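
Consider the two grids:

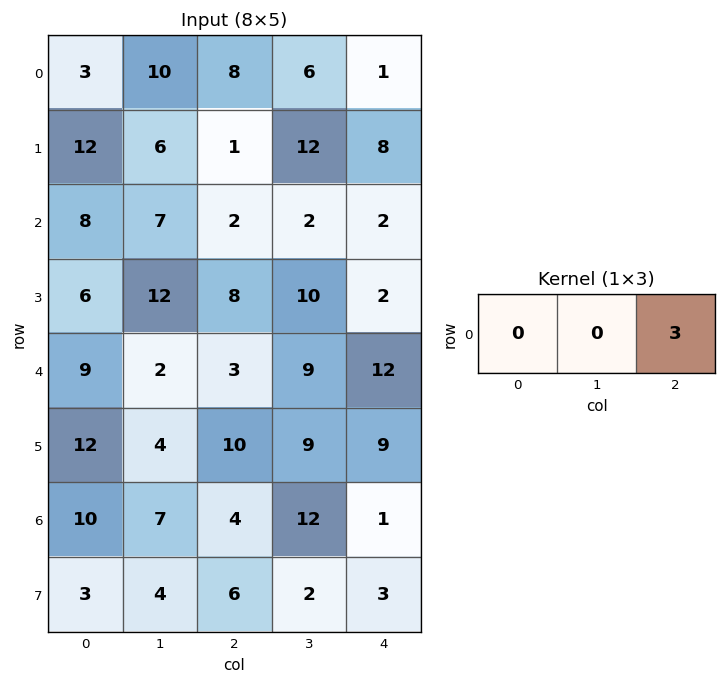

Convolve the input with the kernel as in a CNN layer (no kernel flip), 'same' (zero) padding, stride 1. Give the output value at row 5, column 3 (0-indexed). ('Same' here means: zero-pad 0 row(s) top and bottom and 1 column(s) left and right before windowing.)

27

The receptive field on the zero-padded input at this output position is [10 9 9]. Elementwise product with the kernel and sum: 9·3.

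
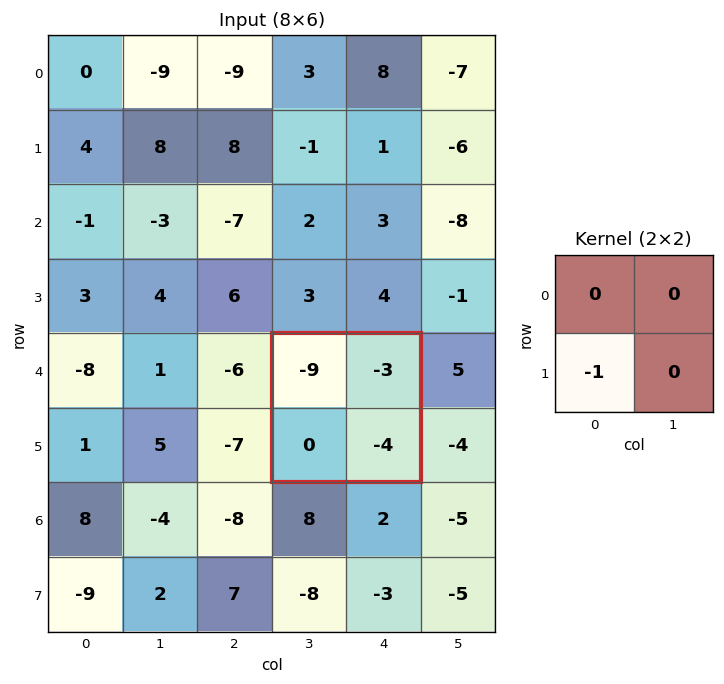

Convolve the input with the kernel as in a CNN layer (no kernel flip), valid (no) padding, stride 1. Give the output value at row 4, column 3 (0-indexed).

0

The receptive field on the input at this output position is [-9 -3 / 0 -4]. Elementwise product with the kernel and sum: 0·-1.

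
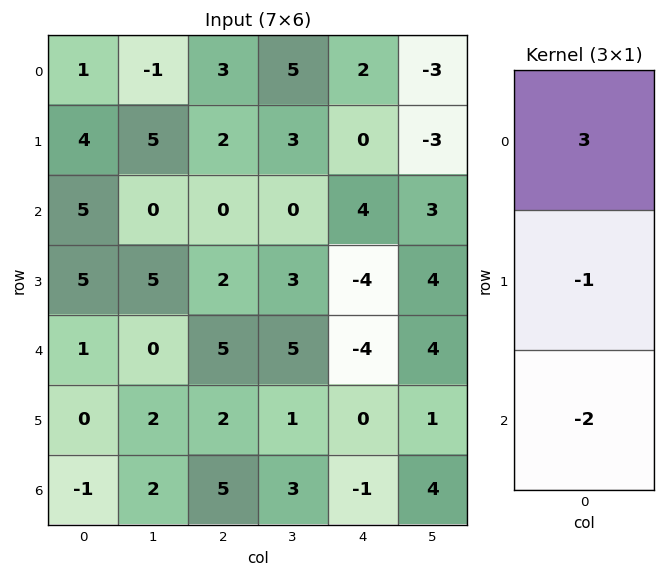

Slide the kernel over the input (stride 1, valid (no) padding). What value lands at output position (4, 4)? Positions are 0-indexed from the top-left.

-10

The receptive field on the input at this output position is [-4 / 0 / -1]. Elementwise product with the kernel and sum: -4·3 + 0·-1 + -1·-2.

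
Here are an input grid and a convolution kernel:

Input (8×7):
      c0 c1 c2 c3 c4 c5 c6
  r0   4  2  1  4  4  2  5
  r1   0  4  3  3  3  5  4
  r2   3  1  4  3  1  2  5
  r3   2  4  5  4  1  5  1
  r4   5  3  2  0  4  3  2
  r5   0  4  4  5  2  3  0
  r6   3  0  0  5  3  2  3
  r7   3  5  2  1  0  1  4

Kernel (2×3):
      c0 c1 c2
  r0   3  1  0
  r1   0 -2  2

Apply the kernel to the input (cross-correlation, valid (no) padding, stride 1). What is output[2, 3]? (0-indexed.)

18

The receptive field on the input at this output position is [3 1 2 / 4 1 5]. Elementwise product with the kernel and sum: 3·3 + 1·1 + 1·-2 + 5·2.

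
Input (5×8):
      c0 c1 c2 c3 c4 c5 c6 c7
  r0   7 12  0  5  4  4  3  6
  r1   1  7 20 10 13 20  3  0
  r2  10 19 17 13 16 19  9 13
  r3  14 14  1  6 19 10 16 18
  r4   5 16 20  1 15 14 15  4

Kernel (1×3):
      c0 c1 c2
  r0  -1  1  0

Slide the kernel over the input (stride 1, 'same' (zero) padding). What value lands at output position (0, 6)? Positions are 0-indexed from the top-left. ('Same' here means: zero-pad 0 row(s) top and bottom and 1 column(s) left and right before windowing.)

The receptive field on the zero-padded input at this output position is [4 3 6]. Elementwise product with the kernel and sum: 4·-1 + 3·1.

-1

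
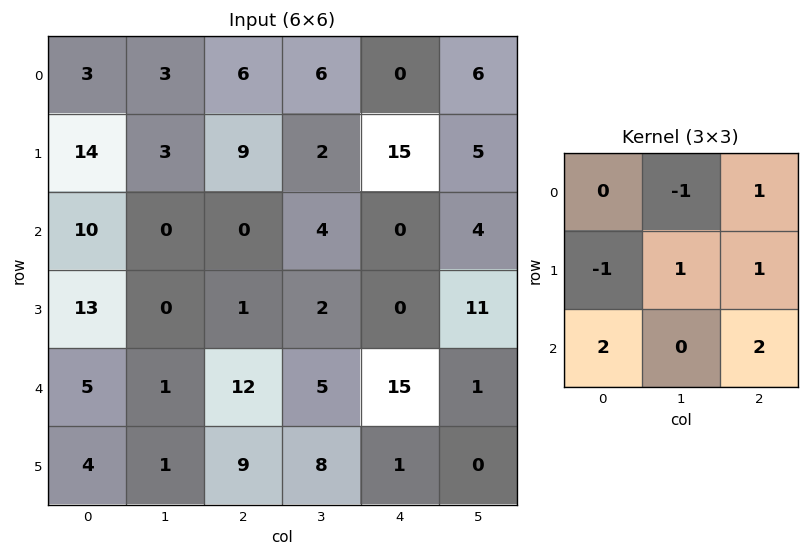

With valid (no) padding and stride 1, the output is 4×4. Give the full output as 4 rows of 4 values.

21 16 2 40
24 1 19 16
22 19 51 25
35 35 26 38

Output[0,0]: The receptive field on the input at this output position is [3 3 6 / 14 3 9 / 10 0 0]. Elementwise product with the kernel and sum: 3·-1 + 6·1 + 14·-1 + 3·1 + 9·1 + 10·2 + 0·2.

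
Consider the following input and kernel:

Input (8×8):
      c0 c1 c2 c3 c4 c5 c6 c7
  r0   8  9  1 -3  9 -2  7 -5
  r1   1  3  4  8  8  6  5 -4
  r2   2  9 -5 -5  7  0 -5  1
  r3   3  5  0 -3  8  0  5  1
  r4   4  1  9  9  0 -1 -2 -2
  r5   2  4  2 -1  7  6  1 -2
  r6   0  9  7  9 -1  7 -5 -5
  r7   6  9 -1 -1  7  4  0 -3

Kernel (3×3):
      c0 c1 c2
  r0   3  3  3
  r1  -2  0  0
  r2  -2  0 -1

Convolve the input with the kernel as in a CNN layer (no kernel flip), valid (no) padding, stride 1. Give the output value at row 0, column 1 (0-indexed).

2

The receptive field on the input at this output position is [9 1 -3 / 3 4 8 / 9 -5 -5]. Elementwise product with the kernel and sum: 9·3 + 1·3 + -3·3 + 3·-2 + 9·-2 + -5·-1.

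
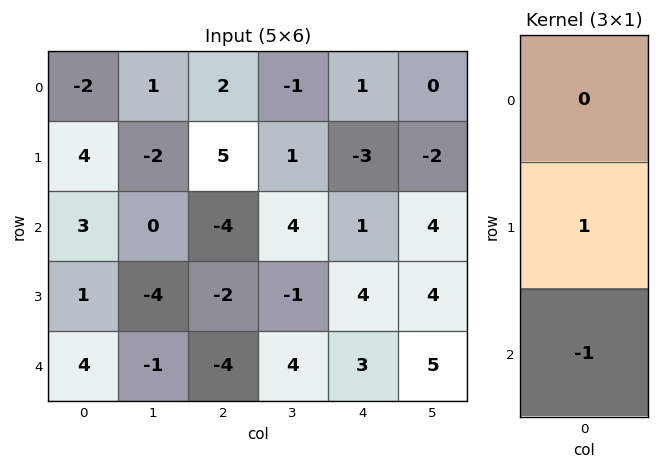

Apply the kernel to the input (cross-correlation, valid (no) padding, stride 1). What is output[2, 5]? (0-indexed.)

-1

The receptive field on the input at this output position is [4 / 4 / 5]. Elementwise product with the kernel and sum: 4·1 + 5·-1.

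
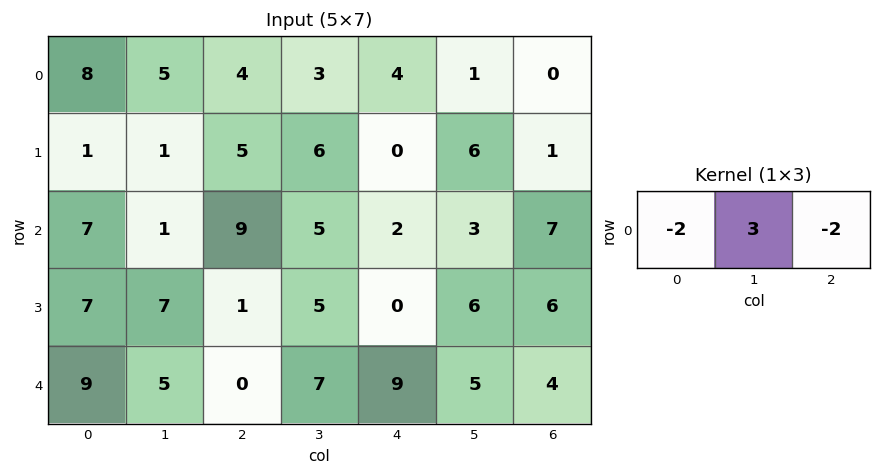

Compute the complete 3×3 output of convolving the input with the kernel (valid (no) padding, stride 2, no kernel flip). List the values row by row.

-9 -7 -5
-29 -7 -9
-3 3 -11

Output[0,0]: The receptive field on the input at this output position is [8 5 4]. Elementwise product with the kernel and sum: 8·-2 + 5·3 + 4·-2.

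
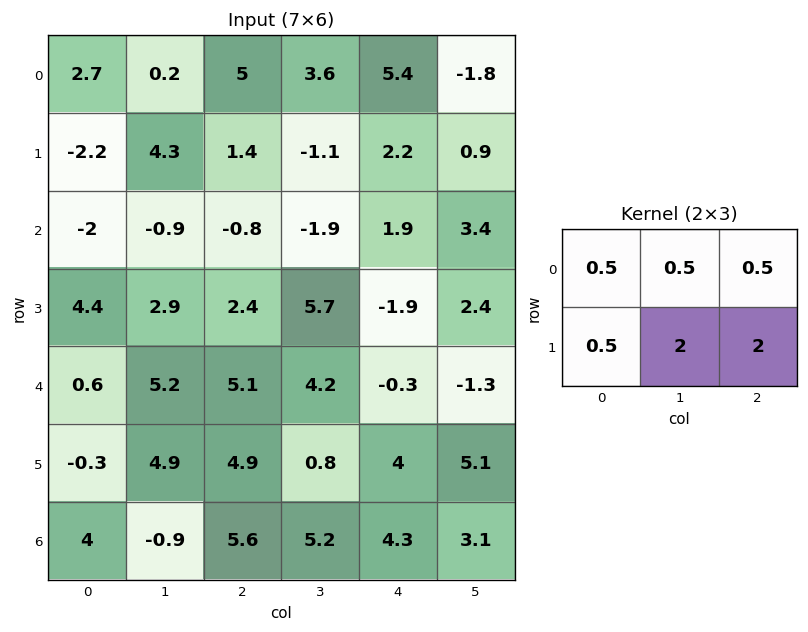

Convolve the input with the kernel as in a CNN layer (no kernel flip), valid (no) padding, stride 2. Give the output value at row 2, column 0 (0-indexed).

The receptive field on the input at this output position is [0.6 5.2 5.1 / -0.3 4.9 4.9]. Elementwise product with the kernel and sum: 0.6·0.5 + 5.2·0.5 + 5.1·0.5 + -0.3·0.5 + 4.9·2 + 4.9·2.

24.9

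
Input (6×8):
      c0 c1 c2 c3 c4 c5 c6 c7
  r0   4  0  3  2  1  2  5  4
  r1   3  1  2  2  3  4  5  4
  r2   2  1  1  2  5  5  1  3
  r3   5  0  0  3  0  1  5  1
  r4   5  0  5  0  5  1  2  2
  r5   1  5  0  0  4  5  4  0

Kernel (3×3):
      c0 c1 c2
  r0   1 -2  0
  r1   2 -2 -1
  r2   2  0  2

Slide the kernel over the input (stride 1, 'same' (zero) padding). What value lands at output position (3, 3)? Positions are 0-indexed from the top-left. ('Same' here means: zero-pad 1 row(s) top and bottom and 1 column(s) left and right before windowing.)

The receptive field on the zero-padded input at this output position is [1 2 5 / 0 3 0 / 5 0 5]. Elementwise product with the kernel and sum: 1·1 + 2·-2 + 0·2 + 3·-2 + 0·-1 + 5·2 + 5·2.

11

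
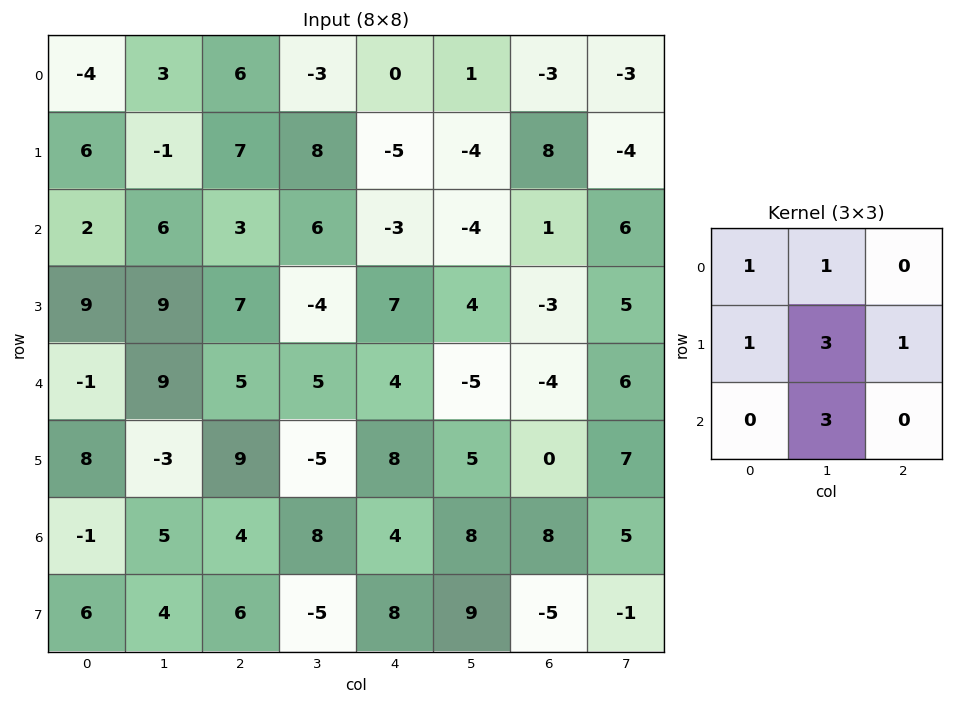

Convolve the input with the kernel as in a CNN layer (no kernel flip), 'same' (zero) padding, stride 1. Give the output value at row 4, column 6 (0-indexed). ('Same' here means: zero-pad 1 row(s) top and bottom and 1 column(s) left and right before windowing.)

The receptive field on the zero-padded input at this output position is [4 -3 5 / -5 -4 6 / 5 0 7]. Elementwise product with the kernel and sum: 4·1 + -3·1 + -5·1 + -4·3 + 6·1 + 0·3.

-10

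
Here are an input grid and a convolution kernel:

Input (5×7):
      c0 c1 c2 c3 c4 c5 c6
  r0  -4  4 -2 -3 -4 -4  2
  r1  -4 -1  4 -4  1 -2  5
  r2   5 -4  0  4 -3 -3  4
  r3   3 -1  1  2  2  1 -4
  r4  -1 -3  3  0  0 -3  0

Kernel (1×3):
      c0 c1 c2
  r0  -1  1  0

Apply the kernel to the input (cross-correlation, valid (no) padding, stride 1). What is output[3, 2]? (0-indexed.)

The receptive field on the input at this output position is [1 2 2]. Elementwise product with the kernel and sum: 1·-1 + 2·1.

1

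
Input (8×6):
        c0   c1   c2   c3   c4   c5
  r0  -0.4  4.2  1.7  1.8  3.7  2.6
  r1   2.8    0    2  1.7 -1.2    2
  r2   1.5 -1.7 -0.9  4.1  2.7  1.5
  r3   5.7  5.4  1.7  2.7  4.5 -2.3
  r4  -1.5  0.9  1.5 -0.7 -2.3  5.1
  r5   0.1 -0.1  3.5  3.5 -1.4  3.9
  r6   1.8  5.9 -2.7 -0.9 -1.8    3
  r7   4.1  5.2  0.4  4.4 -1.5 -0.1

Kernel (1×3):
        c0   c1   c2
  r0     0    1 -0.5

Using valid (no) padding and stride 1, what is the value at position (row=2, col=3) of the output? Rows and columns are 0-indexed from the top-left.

1.95

The receptive field on the input at this output position is [4.1 2.7 1.5]. Elementwise product with the kernel and sum: 2.7·1 + 1.5·-0.5.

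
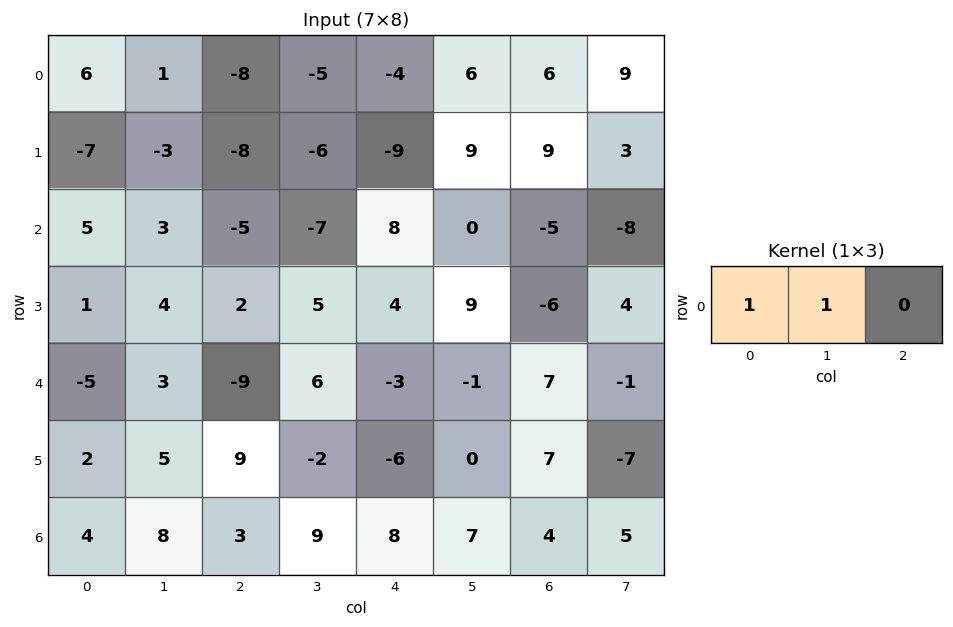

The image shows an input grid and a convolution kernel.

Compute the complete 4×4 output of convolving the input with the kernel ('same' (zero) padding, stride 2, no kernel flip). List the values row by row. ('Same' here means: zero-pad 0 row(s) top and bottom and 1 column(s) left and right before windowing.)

Output[0,0]: The receptive field on the zero-padded input at this output position is [0 6 1]. Elementwise product with the kernel and sum: 0·1 + 6·1.
Output[0,1]: The receptive field on the zero-padded input at this output position is [1 -8 -5]. Elementwise product with the kernel and sum: 1·1 + -8·1.

6 -7 -9 12
5 -2 1 -5
-5 -6 3 6
4 11 17 11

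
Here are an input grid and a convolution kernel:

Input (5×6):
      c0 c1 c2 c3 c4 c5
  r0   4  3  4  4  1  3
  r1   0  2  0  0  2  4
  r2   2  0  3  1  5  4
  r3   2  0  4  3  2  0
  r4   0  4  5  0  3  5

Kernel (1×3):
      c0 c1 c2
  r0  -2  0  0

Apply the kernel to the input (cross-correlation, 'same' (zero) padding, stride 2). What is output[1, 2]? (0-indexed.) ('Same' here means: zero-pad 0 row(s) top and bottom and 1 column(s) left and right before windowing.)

-2

The receptive field on the zero-padded input at this output position is [1 5 4]. Elementwise product with the kernel and sum: 1·-2.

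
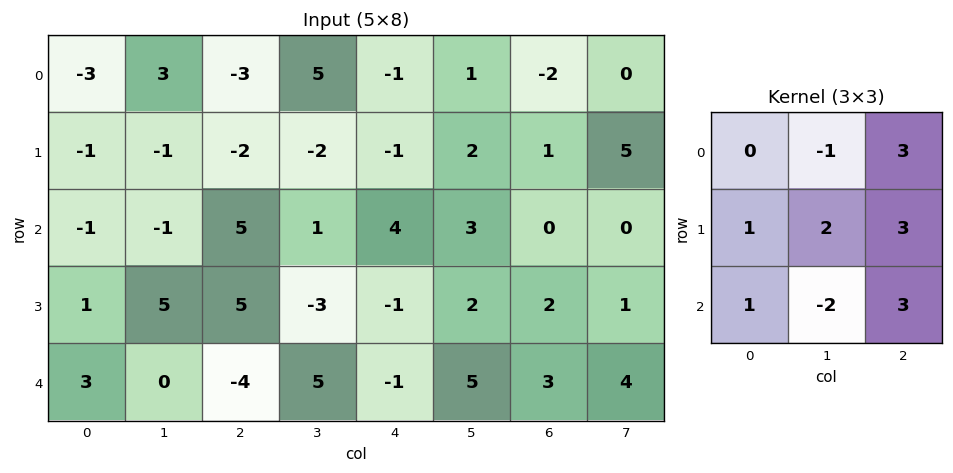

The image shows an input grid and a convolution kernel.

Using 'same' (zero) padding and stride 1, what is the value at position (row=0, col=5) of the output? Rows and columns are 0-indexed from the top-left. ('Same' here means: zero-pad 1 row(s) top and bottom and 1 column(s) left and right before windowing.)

The receptive field on the zero-padded input at this output position is [0 0 0 / -1 1 -2 / -1 2 1]. Elementwise product with the kernel and sum: 0·-1 + 0·3 + -1·1 + 1·2 + -2·3 + -1·1 + 2·-2 + 1·3.

-7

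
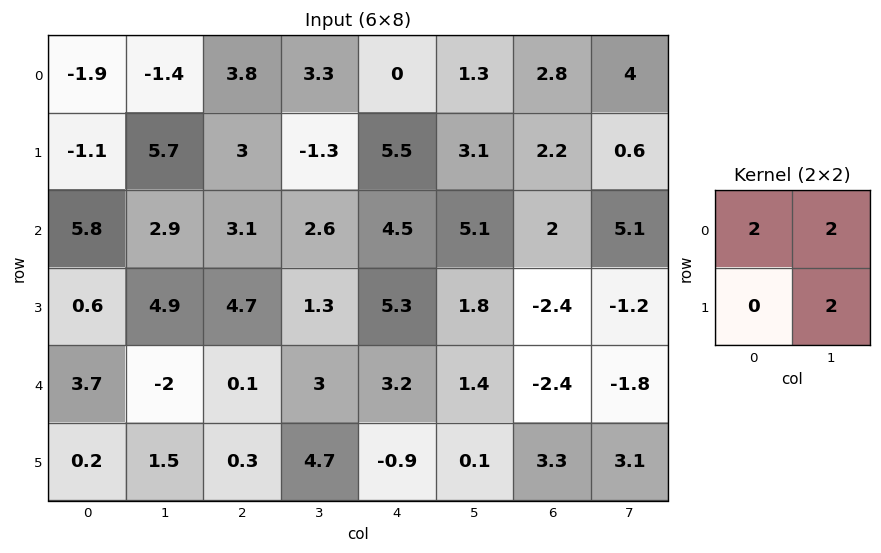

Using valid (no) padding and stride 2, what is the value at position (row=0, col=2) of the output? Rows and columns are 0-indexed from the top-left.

The receptive field on the input at this output position is [0 1.3 / 5.5 3.1]. Elementwise product with the kernel and sum: 0·2 + 1.3·2 + 3.1·2.

8.8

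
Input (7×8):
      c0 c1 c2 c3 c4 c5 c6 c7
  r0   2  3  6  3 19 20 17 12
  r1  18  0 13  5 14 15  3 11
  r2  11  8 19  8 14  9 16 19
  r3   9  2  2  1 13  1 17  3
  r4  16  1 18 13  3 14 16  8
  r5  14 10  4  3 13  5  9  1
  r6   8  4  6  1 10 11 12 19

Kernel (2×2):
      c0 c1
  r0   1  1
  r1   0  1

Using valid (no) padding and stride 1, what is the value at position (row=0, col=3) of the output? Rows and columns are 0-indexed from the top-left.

The receptive field on the input at this output position is [3 19 / 5 14]. Elementwise product with the kernel and sum: 3·1 + 19·1 + 14·1.

36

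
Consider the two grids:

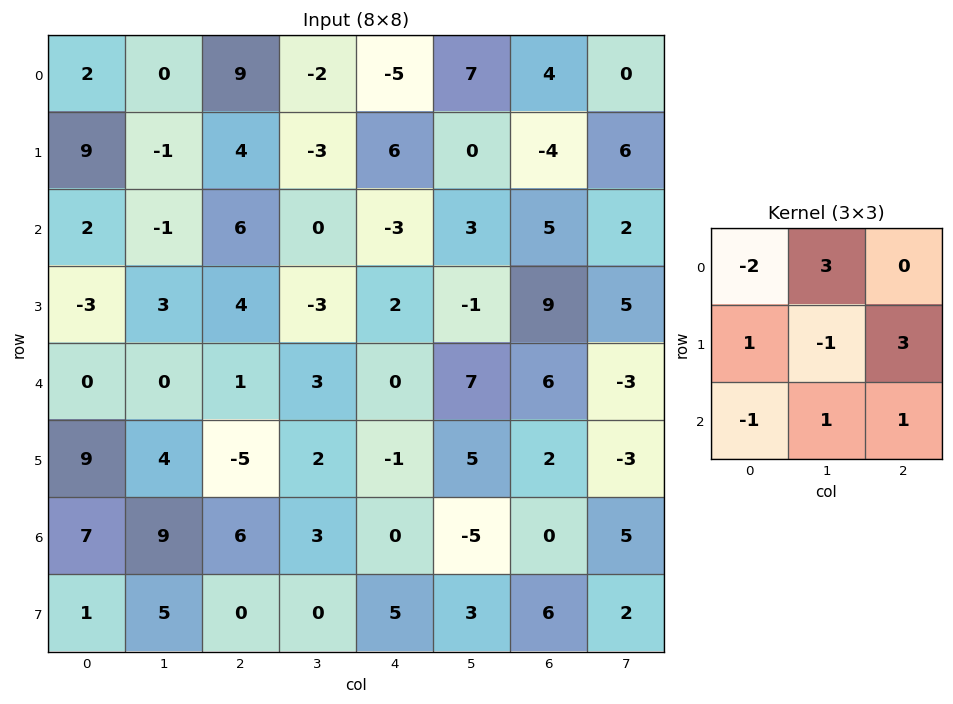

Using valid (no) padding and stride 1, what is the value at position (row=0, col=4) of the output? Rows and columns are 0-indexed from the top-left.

The receptive field on the input at this output position is [-5 7 4 / 6 0 -4 / -3 3 5]. Elementwise product with the kernel and sum: -5·-2 + 7·3 + 6·1 + 0·-1 + -4·3 + -3·-1 + 3·1 + 5·1.

36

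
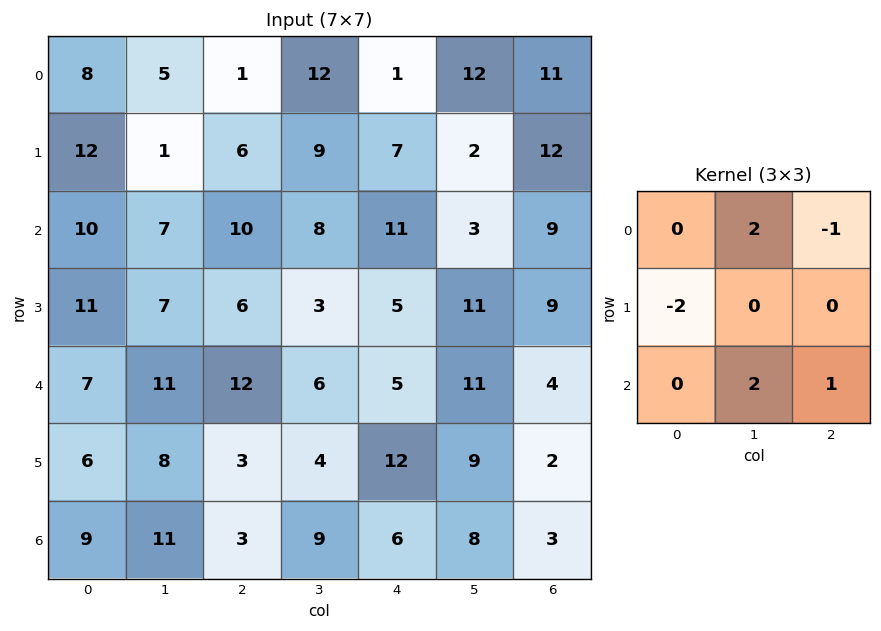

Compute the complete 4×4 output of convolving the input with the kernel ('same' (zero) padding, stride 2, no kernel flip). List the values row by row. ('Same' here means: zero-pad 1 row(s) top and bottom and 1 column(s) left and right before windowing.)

25 11 -8 0
52 4 17 36
35 -3 20 0
4 -20 -3 -12

Output[0,0]: The receptive field on the zero-padded input at this output position is [0 0 0 / 0 8 5 / 0 12 1]. Elementwise product with the kernel and sum: 0·2 + 0·-1 + 0·-2 + 12·2 + 1·1.
Output[0,1]: The receptive field on the zero-padded input at this output position is [0 0 0 / 5 1 12 / 1 6 9]. Elementwise product with the kernel and sum: 0·2 + 0·-1 + 5·-2 + 6·2 + 9·1.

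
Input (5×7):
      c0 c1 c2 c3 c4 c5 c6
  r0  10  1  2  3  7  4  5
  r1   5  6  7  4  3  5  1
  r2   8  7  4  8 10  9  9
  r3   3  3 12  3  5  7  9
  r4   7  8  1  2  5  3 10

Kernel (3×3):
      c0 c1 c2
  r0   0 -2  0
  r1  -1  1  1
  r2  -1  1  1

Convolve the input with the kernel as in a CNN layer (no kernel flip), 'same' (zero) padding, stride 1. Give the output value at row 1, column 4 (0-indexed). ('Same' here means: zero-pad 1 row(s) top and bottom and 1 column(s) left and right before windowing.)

1

The receptive field on the zero-padded input at this output position is [3 7 4 / 4 3 5 / 8 10 9]. Elementwise product with the kernel and sum: 7·-2 + 4·-1 + 3·1 + 5·1 + 8·-1 + 10·1 + 9·1.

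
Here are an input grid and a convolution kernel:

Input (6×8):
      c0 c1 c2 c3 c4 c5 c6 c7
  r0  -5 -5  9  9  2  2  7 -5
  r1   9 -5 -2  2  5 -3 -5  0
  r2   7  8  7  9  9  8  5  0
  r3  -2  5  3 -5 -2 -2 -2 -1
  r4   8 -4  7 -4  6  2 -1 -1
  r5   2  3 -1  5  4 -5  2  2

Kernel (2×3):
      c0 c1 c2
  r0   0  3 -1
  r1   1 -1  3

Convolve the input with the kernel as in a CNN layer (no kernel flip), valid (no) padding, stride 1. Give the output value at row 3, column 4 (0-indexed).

-3

The receptive field on the input at this output position is [-2 -2 -2 / 6 2 -1]. Elementwise product with the kernel and sum: -2·3 + -2·-1 + 6·1 + 2·-1 + -1·3.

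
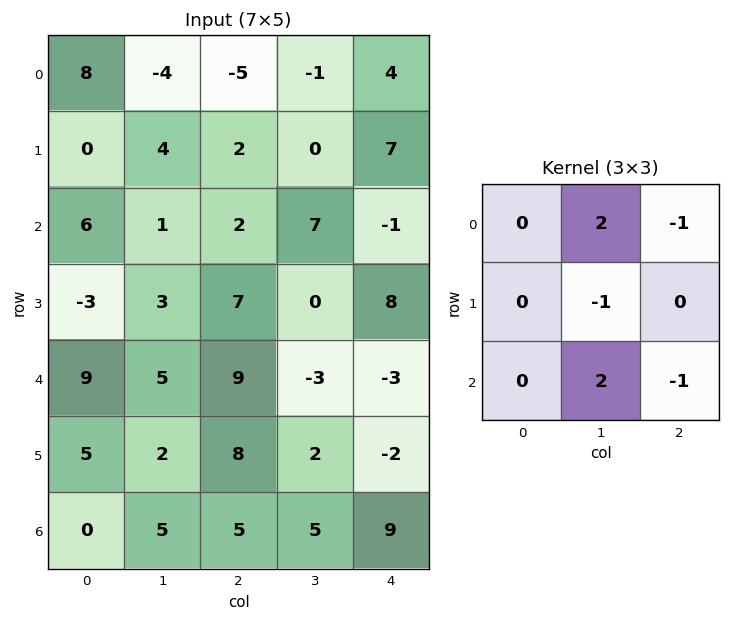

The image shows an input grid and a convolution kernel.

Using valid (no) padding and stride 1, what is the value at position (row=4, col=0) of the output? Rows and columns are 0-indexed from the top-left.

4

The receptive field on the input at this output position is [9 5 9 / 5 2 8 / 0 5 5]. Elementwise product with the kernel and sum: 5·2 + 9·-1 + 2·-1 + 5·2 + 5·-1.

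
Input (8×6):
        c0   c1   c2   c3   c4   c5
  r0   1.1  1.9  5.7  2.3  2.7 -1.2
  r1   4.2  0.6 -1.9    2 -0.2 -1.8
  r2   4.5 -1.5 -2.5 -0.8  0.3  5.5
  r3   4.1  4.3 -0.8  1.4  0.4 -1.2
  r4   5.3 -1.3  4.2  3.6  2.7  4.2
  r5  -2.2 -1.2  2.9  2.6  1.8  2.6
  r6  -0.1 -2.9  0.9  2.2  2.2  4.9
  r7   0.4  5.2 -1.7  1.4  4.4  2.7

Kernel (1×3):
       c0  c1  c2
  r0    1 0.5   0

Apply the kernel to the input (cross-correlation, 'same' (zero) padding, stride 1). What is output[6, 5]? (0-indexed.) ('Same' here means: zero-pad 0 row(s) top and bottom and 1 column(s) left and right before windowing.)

The receptive field on the zero-padded input at this output position is [2.2 4.9 0]. Elementwise product with the kernel and sum: 2.2·1 + 4.9·0.5.

4.65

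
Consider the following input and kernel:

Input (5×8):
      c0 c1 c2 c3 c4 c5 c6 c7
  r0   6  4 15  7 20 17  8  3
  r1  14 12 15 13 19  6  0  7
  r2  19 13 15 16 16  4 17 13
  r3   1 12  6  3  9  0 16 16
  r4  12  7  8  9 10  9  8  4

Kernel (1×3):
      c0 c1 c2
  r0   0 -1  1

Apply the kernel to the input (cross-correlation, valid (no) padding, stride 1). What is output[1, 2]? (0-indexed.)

The receptive field on the input at this output position is [15 13 19]. Elementwise product with the kernel and sum: 13·-1 + 19·1.

6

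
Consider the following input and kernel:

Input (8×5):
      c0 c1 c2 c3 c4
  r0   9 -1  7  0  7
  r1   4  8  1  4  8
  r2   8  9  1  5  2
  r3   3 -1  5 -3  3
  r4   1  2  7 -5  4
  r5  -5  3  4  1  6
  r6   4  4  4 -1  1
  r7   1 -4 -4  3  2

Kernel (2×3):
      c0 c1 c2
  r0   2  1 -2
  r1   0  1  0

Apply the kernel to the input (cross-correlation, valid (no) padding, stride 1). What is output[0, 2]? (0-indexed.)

4

The receptive field on the input at this output position is [7 0 7 / 1 4 8]. Elementwise product with the kernel and sum: 7·2 + 0·1 + 7·-2 + 4·1.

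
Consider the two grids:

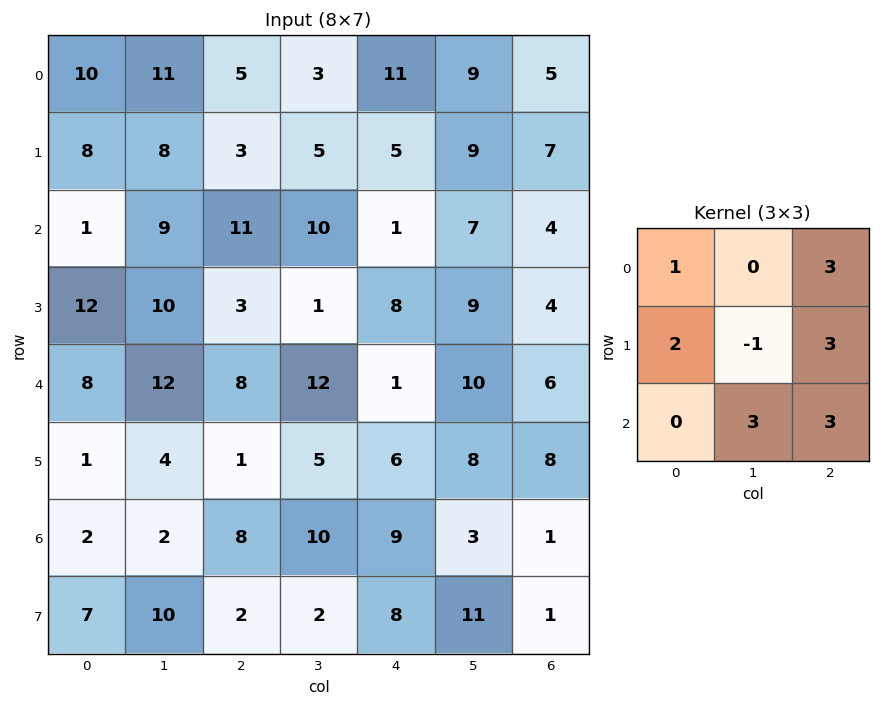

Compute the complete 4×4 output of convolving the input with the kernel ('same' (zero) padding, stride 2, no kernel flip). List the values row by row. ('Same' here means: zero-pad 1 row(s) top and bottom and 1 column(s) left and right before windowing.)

Output[0,0]: The receptive field on the zero-padded input at this output position is [0 0 0 / 0 10 11 / 0 8 8]. Elementwise product with the kernel and sum: 0·1 + 0·3 + 0·2 + 10·-1 + 11·3 + 8·3 + 8·3.

71 50 64 34
116 72 123 31
73 83 123 47
67 57 106 16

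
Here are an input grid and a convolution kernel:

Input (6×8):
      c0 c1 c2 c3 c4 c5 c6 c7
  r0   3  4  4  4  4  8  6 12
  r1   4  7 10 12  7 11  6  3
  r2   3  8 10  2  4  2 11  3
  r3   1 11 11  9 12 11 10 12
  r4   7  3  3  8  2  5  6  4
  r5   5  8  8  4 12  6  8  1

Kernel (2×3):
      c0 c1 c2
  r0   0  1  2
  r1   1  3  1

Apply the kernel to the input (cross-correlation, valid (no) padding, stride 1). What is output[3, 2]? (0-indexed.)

The receptive field on the input at this output position is [11 9 12 / 3 8 2]. Elementwise product with the kernel and sum: 9·1 + 12·2 + 3·1 + 8·3 + 2·1.

62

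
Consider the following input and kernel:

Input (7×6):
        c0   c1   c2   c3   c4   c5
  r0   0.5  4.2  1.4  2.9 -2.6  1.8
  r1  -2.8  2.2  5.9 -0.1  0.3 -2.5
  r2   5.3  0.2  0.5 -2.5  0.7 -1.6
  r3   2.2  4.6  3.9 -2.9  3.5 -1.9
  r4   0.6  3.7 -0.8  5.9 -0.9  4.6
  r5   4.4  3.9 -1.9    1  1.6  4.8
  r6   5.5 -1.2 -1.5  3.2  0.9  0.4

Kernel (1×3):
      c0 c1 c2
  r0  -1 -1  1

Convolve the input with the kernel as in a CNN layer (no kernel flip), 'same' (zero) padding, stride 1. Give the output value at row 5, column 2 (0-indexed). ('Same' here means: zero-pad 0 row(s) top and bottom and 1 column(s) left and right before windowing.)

The receptive field on the zero-padded input at this output position is [3.9 -1.9 1]. Elementwise product with the kernel and sum: 3.9·-1 + -1.9·-1 + 1·1.

-1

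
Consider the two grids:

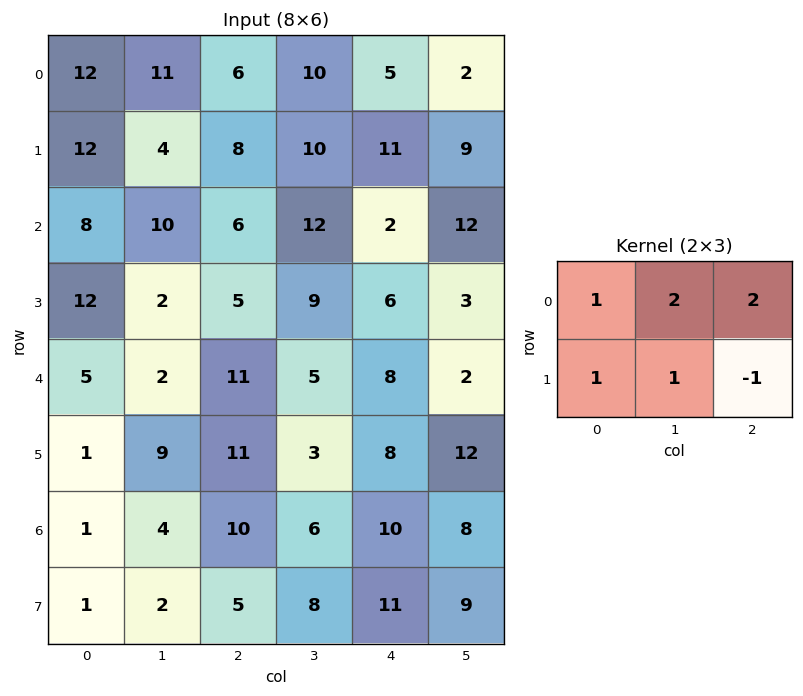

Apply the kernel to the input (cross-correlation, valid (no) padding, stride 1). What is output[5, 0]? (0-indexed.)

36

The receptive field on the input at this output position is [1 9 11 / 1 4 10]. Elementwise product with the kernel and sum: 1·1 + 9·2 + 11·2 + 1·1 + 4·1 + 10·-1.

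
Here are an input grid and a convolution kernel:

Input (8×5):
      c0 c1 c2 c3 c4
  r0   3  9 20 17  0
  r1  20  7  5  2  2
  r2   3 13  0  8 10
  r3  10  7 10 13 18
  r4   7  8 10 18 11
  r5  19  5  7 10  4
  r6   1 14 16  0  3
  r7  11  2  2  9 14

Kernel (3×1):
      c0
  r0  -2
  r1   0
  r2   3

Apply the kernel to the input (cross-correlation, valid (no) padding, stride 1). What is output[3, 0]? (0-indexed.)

37

The receptive field on the input at this output position is [10 / 7 / 19]. Elementwise product with the kernel and sum: 10·-2 + 19·3.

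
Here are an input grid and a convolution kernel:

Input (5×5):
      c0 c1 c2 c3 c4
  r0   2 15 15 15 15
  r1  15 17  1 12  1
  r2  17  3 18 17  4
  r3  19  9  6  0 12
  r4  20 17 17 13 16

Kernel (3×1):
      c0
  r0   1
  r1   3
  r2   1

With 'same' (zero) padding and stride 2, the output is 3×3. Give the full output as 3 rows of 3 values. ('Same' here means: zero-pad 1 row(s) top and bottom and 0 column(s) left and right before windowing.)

21 46 46
85 61 25
79 57 60

Output[0,0]: The receptive field on the zero-padded input at this output position is [0 / 2 / 15]. Elementwise product with the kernel and sum: 0·1 + 2·3 + 15·1.
Output[0,1]: The receptive field on the zero-padded input at this output position is [0 / 15 / 1]. Elementwise product with the kernel and sum: 0·1 + 15·3 + 1·1.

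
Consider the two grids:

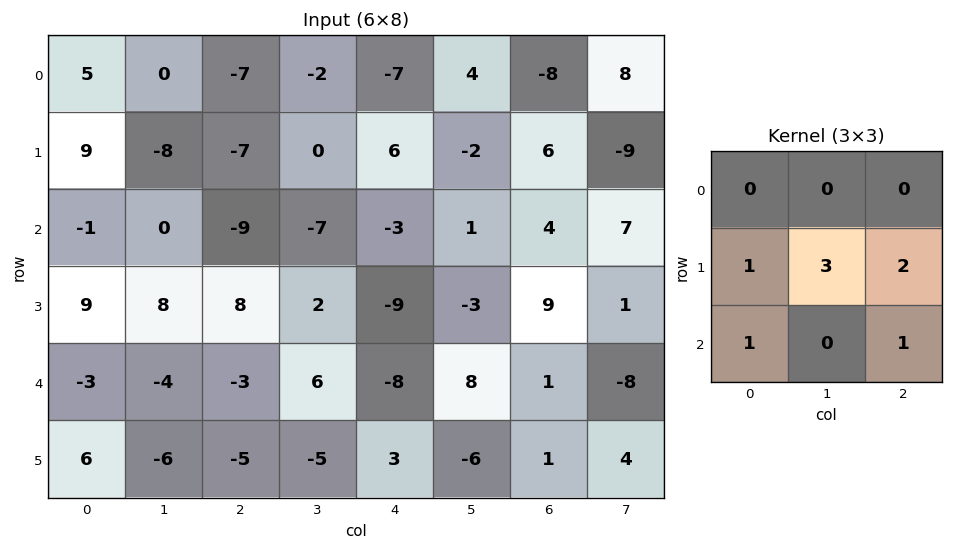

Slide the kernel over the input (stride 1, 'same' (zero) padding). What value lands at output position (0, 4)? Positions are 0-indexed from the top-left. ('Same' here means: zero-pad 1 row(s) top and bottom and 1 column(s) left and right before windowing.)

The receptive field on the zero-padded input at this output position is [0 0 0 / -2 -7 4 / 0 6 -2]. Elementwise product with the kernel and sum: -2·1 + -7·3 + 4·2 + 0·1 + -2·1.

-17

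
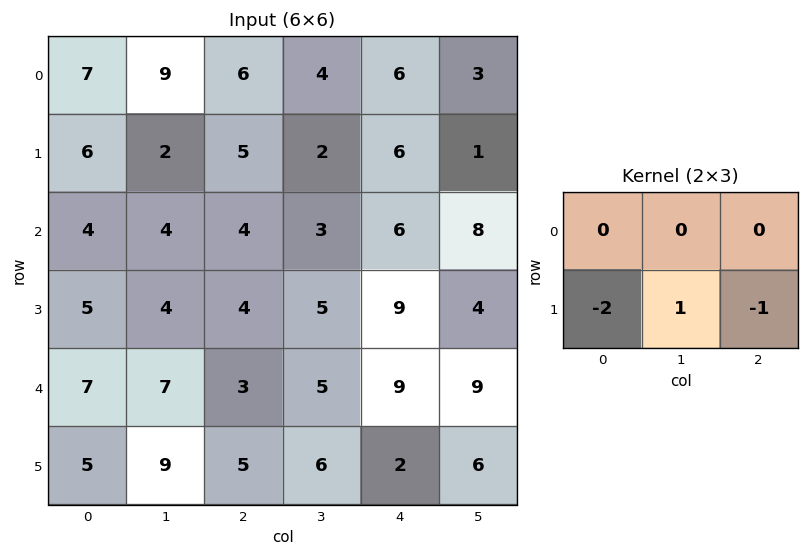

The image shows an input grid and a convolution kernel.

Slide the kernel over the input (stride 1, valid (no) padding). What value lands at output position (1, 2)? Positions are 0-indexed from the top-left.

The receptive field on the input at this output position is [5 2 6 / 4 3 6]. Elementwise product with the kernel and sum: 4·-2 + 3·1 + 6·-1.

-11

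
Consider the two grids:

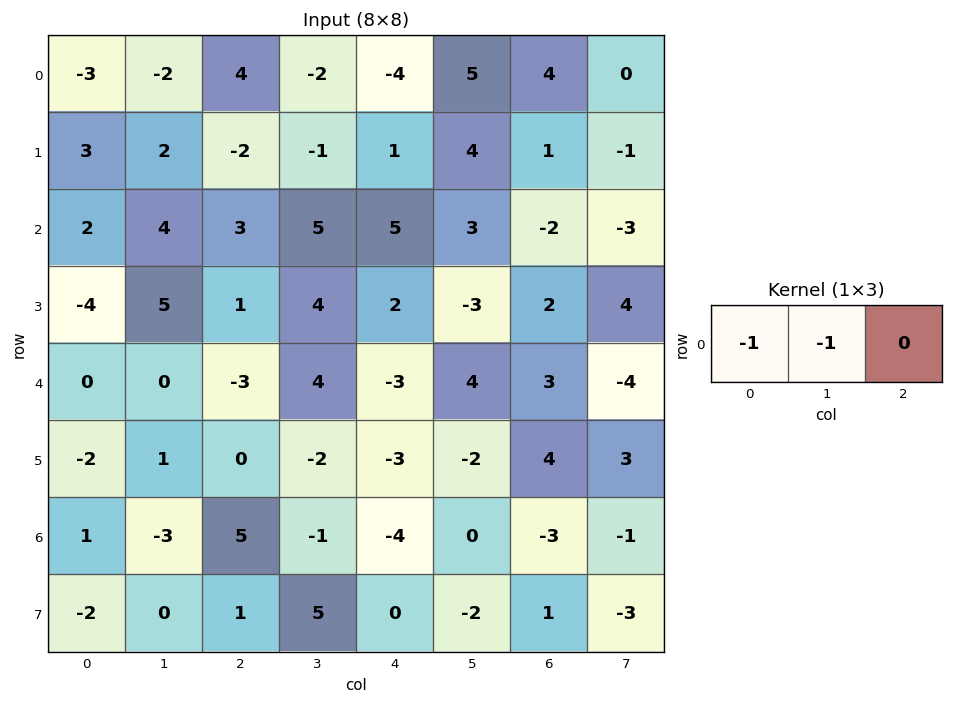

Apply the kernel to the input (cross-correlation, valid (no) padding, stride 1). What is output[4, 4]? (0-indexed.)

-1

The receptive field on the input at this output position is [-3 4 3]. Elementwise product with the kernel and sum: -3·-1 + 4·-1.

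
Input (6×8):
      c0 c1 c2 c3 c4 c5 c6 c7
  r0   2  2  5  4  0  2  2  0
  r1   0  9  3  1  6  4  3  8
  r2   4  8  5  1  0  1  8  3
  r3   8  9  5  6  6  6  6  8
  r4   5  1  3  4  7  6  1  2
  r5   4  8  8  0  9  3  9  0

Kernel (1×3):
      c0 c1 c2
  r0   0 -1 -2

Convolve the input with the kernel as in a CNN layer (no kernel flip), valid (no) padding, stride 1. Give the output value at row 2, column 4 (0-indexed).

The receptive field on the input at this output position is [0 1 8]. Elementwise product with the kernel and sum: 1·-1 + 8·-2.

-17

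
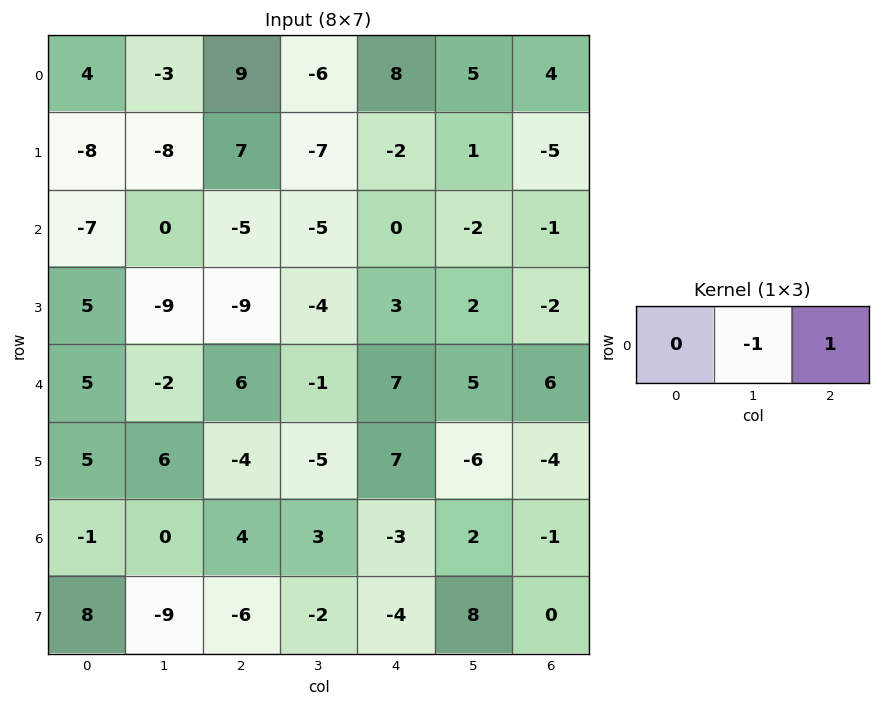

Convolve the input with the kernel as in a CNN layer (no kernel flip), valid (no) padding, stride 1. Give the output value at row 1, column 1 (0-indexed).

The receptive field on the input at this output position is [-8 7 -7]. Elementwise product with the kernel and sum: 7·-1 + -7·1.

-14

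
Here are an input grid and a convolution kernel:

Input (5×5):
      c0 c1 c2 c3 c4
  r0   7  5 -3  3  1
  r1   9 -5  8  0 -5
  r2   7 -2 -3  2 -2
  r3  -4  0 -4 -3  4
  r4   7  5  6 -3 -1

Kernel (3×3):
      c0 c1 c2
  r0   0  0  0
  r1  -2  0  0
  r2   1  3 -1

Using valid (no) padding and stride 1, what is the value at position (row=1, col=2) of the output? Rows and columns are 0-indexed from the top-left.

The receptive field on the input at this output position is [8 0 -5 / -3 2 -2 / -4 -3 4]. Elementwise product with the kernel and sum: -3·-2 + -4·1 + -3·3 + 4·-1.

-11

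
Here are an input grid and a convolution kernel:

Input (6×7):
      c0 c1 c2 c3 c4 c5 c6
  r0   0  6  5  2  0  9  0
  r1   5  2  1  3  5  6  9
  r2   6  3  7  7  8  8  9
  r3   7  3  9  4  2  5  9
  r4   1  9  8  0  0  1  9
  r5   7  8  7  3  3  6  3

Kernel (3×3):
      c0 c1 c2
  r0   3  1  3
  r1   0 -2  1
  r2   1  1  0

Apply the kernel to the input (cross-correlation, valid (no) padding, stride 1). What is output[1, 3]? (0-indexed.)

The receptive field on the input at this output position is [3 5 6 / 7 8 8 / 4 2 5]. Elementwise product with the kernel and sum: 3·3 + 5·1 + 6·3 + 8·-2 + 8·1 + 4·1 + 2·1.

30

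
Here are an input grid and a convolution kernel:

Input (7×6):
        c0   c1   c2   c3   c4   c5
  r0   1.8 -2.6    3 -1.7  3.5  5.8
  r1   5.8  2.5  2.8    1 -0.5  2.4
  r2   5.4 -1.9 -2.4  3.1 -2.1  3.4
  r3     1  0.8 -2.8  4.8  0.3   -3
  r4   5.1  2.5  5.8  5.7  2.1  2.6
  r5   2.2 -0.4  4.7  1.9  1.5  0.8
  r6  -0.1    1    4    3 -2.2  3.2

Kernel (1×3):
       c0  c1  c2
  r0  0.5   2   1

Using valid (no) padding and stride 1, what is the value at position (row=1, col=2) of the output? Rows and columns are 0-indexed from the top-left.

2.9

The receptive field on the input at this output position is [2.8 1 -0.5]. Elementwise product with the kernel and sum: 2.8·0.5 + 1·2 + -0.5·1.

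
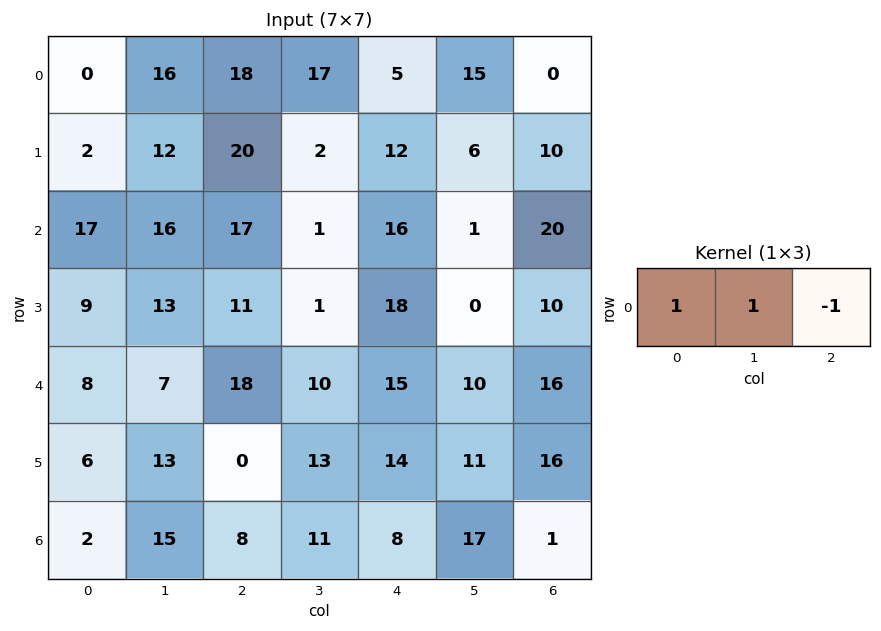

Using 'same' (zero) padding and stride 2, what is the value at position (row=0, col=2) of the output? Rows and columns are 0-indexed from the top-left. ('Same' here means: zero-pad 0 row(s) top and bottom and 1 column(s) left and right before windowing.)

7

The receptive field on the zero-padded input at this output position is [17 5 15]. Elementwise product with the kernel and sum: 17·1 + 5·1 + 15·-1.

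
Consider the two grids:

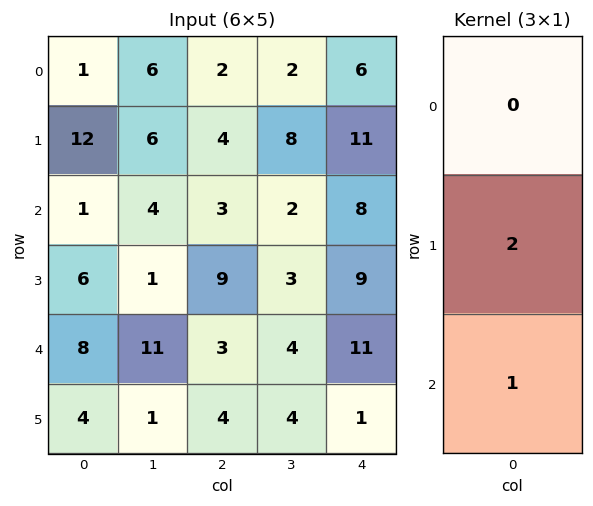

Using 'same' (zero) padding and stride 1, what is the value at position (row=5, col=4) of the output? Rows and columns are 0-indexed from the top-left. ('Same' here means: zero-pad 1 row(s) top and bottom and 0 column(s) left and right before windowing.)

The receptive field on the zero-padded input at this output position is [11 / 1 / 0]. Elementwise product with the kernel and sum: 1·2 + 0·1.

2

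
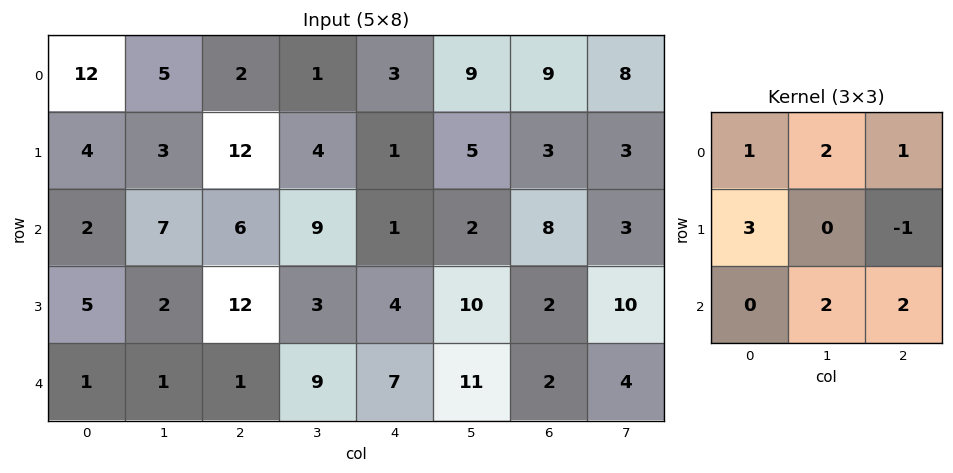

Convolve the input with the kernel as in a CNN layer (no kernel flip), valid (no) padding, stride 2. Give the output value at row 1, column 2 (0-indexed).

49

The receptive field on the input at this output position is [1 2 8 / 4 10 2 / 7 11 2]. Elementwise product with the kernel and sum: 1·1 + 2·2 + 8·1 + 4·3 + 2·-1 + 11·2 + 2·2.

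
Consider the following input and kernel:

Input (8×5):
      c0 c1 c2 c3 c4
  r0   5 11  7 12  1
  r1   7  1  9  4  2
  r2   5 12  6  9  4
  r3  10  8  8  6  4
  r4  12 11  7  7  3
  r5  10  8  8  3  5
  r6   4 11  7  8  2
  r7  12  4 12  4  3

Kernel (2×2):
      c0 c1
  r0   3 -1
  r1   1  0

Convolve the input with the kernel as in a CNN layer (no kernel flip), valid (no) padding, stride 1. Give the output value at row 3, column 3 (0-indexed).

21

The receptive field on the input at this output position is [6 4 / 7 3]. Elementwise product with the kernel and sum: 6·3 + 4·-1 + 7·1.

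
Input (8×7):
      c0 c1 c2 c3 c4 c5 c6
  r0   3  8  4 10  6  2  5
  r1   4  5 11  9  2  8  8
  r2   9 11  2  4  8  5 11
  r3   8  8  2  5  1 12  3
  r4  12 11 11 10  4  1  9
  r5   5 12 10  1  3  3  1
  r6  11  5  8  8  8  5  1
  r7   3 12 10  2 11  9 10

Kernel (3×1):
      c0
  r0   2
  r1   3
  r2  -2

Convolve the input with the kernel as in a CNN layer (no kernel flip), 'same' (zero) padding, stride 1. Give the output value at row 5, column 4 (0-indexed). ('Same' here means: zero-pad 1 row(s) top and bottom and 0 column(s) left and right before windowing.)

1

The receptive field on the zero-padded input at this output position is [4 / 3 / 8]. Elementwise product with the kernel and sum: 4·2 + 3·3 + 8·-2.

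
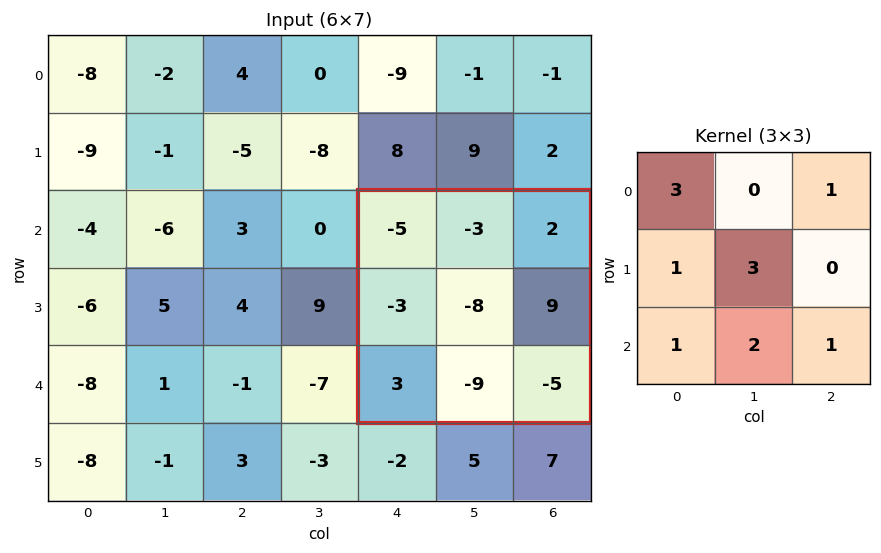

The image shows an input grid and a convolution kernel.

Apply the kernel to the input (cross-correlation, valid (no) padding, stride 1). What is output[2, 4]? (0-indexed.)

-60

The receptive field on the input at this output position is [-5 -3 2 / -3 -8 9 / 3 -9 -5]. Elementwise product with the kernel and sum: -5·3 + 2·1 + -3·1 + -8·3 + 3·1 + -9·2 + -5·1.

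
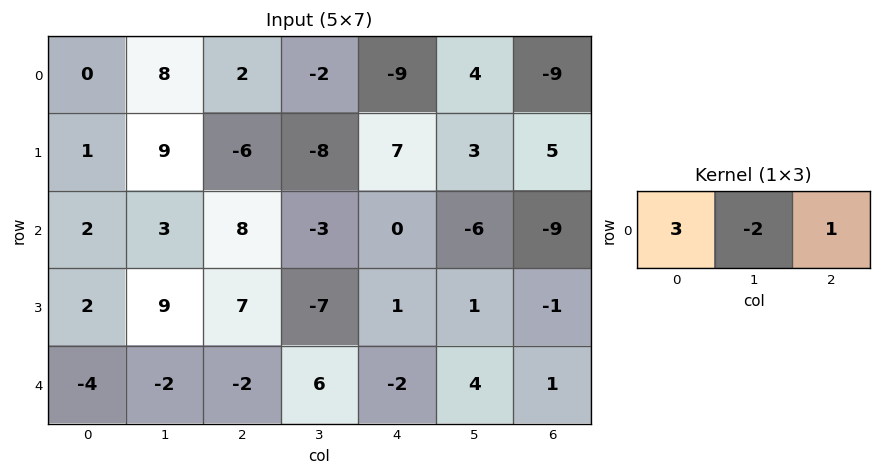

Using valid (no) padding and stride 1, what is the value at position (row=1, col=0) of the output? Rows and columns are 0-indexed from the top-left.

The receptive field on the input at this output position is [1 9 -6]. Elementwise product with the kernel and sum: 1·3 + 9·-2 + -6·1.

-21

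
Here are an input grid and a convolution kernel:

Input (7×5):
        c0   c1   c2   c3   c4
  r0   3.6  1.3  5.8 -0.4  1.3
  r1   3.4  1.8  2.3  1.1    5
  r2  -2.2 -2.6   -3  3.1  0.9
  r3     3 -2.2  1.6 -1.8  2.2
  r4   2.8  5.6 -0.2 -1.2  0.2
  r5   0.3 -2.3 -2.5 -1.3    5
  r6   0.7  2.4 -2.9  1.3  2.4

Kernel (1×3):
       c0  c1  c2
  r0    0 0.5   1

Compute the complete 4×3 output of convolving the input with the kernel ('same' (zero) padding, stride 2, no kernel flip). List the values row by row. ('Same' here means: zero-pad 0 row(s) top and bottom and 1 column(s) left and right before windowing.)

Output[0,0]: The receptive field on the zero-padded input at this output position is [0 3.6 1.3]. Elementwise product with the kernel and sum: 3.6·0.5 + 1.3·1.

3.1 2.5 0.65
-3.7 1.6 0.45
7 -1.3 0.1
2.75 -0.15 1.2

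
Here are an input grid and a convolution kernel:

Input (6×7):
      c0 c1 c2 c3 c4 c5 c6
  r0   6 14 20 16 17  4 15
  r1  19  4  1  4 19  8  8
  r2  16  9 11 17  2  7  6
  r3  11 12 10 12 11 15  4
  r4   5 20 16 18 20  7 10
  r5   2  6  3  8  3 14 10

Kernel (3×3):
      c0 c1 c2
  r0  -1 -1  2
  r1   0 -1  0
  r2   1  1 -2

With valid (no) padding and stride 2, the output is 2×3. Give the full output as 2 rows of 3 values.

19 18 -2
-22 -42 -5

Output[0,0]: The receptive field on the input at this output position is [6 14 20 / 19 4 1 / 16 9 11]. Elementwise product with the kernel and sum: 6·-1 + 14·-1 + 20·2 + 4·-1 + 16·1 + 9·1 + 11·-2.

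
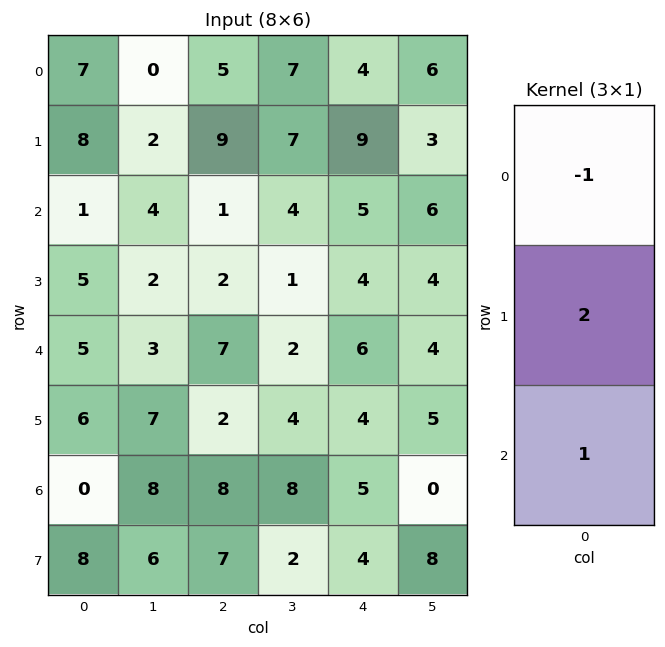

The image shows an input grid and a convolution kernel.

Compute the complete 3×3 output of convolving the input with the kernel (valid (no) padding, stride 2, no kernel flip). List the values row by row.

10 14 19
14 10 9
7 5 7

Output[0,0]: The receptive field on the input at this output position is [7 / 8 / 1]. Elementwise product with the kernel and sum: 7·-1 + 8·2 + 1·1.
Output[0,1]: The receptive field on the input at this output position is [5 / 9 / 1]. Elementwise product with the kernel and sum: 5·-1 + 9·2 + 1·1.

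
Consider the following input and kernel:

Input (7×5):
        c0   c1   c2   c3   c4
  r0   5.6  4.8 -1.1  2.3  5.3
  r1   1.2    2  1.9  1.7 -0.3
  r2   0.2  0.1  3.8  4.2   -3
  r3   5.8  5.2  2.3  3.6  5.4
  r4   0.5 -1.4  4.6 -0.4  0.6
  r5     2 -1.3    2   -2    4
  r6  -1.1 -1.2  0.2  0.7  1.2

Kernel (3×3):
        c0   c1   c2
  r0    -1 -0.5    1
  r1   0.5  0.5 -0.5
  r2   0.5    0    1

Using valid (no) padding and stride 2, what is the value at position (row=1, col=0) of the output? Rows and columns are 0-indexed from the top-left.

The receptive field on the input at this output position is [0.2 0.1 3.8 / 5.8 5.2 2.3 / 0.5 -1.4 4.6]. Elementwise product with the kernel and sum: 0.2·-1 + 0.1·-0.5 + 3.8·1 + 5.8·0.5 + 5.2·0.5 + 2.3·-0.5 + 0.5·0.5 + 4.6·1.

12.75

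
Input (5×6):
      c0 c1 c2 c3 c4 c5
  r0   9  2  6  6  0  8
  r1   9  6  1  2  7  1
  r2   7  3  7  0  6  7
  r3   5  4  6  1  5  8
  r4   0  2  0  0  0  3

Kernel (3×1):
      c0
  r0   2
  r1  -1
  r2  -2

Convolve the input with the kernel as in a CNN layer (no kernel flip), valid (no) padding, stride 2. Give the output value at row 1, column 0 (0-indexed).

The receptive field on the input at this output position is [7 / 5 / 0]. Elementwise product with the kernel and sum: 7·2 + 5·-1 + 0·-2.

9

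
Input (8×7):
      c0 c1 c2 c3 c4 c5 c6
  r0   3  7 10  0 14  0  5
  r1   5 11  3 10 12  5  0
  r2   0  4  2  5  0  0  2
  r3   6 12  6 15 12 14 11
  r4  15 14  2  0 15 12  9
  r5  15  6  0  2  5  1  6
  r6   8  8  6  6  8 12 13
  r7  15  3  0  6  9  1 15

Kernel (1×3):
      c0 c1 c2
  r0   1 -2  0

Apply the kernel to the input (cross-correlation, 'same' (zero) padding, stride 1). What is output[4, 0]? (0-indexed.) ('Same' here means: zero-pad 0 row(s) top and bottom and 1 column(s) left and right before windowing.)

The receptive field on the zero-padded input at this output position is [0 15 14]. Elementwise product with the kernel and sum: 0·1 + 15·-2.

-30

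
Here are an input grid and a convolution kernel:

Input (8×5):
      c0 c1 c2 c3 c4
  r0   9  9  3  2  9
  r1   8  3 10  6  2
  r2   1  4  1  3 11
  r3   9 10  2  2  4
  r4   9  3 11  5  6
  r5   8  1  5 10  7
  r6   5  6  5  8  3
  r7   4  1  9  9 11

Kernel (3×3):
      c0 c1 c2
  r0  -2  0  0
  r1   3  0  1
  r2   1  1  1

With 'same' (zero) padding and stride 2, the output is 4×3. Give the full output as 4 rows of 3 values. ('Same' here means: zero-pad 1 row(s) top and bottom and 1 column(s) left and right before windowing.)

Output[0,0]: The receptive field on the zero-padded input at this output position is [0 0 0 / 0 9 9 / 0 8 3]. Elementwise product with the kernel and sum: 0·-2 + 0·3 + 9·1 + 0·1 + 8·1 + 3·1.

20 48 14
23 23 3
12 10 28
11 43 24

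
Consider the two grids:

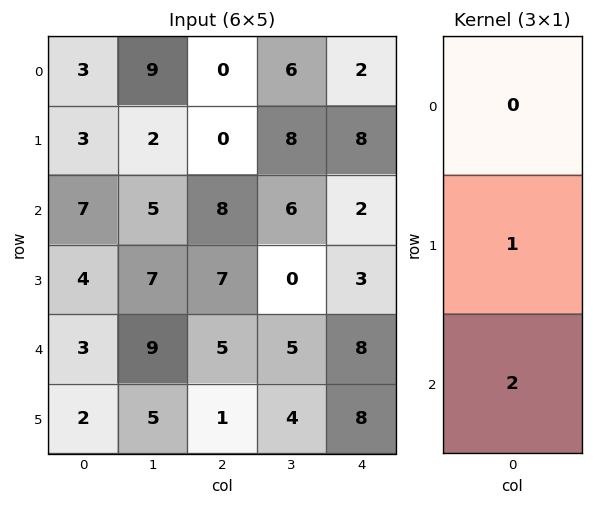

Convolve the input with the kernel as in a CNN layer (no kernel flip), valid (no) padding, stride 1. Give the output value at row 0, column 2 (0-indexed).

16

The receptive field on the input at this output position is [0 / 0 / 8]. Elementwise product with the kernel and sum: 0·1 + 8·2.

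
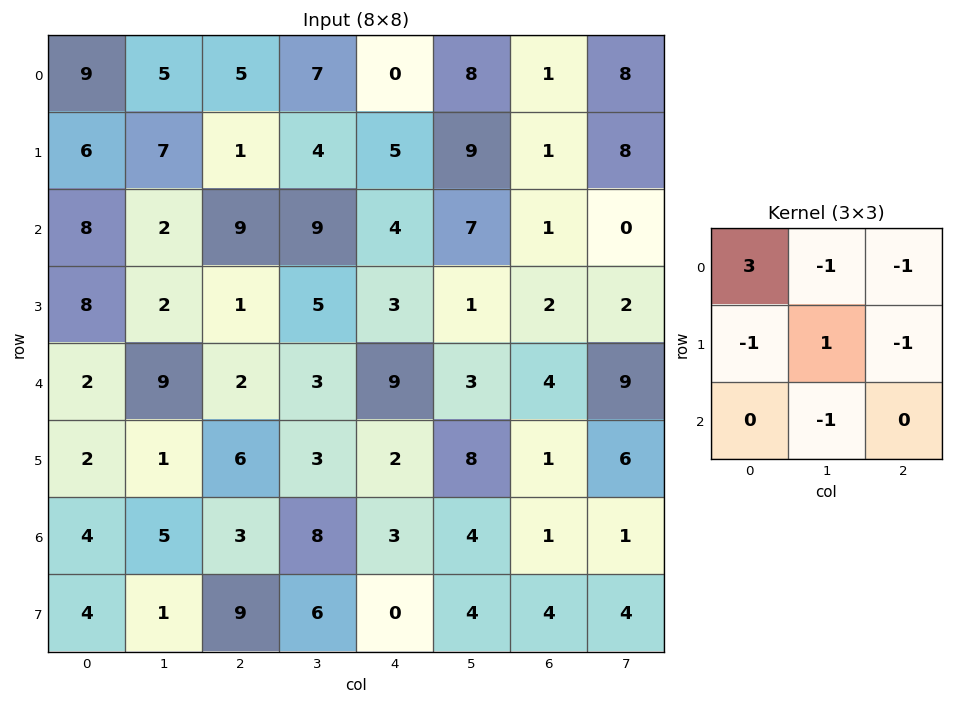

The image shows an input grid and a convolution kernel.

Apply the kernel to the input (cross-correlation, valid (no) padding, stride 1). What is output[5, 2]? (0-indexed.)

9

The receptive field on the input at this output position is [6 3 2 / 3 8 3 / 9 6 0]. Elementwise product with the kernel and sum: 6·3 + 3·-1 + 2·-1 + 3·-1 + 8·1 + 3·-1 + 6·-1.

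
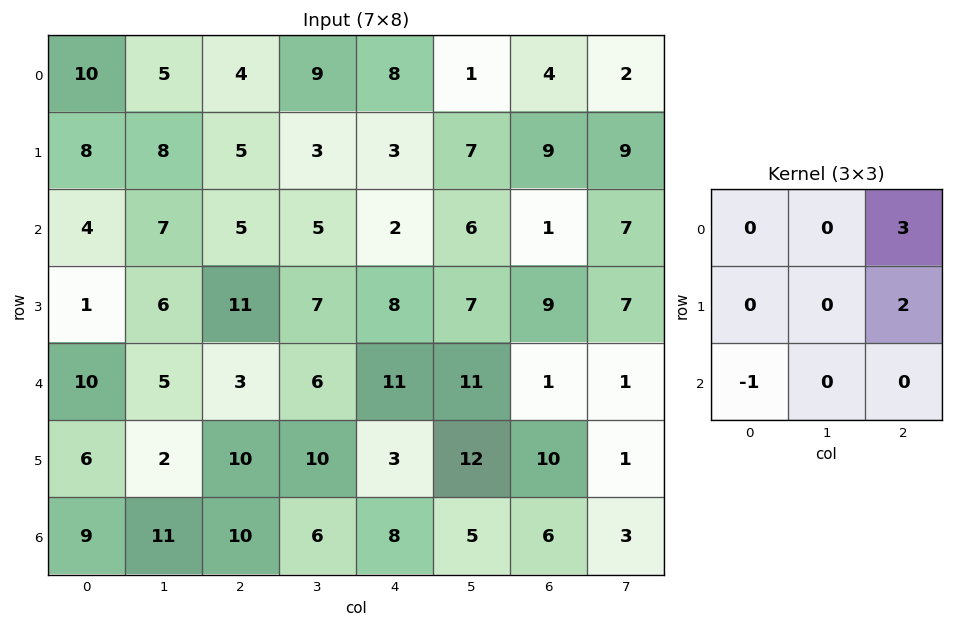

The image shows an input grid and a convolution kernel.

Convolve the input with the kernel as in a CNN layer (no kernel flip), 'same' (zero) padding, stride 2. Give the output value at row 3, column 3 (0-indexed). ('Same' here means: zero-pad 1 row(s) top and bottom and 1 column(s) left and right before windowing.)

The receptive field on the zero-padded input at this output position is [12 10 1 / 5 6 3 / 0 0 0]. Elementwise product with the kernel and sum: 1·3 + 3·2 + 0·-1.

9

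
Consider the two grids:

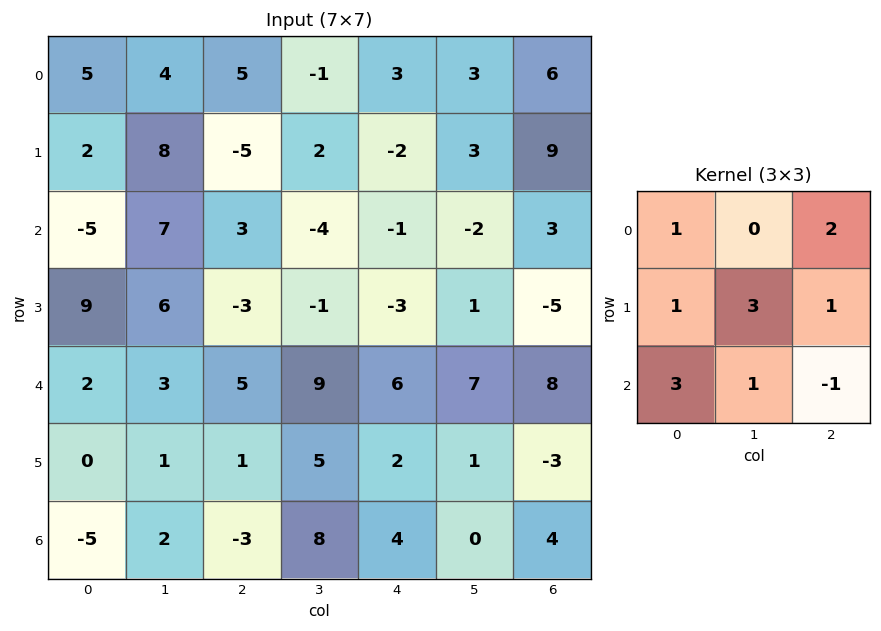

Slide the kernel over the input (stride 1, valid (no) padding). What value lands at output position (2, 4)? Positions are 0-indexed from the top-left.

17

The receptive field on the input at this output position is [-1 -2 3 / -3 1 -5 / 6 7 8]. Elementwise product with the kernel and sum: -1·1 + 3·2 + -3·1 + 1·3 + -5·1 + 6·3 + 7·1 + 8·-1.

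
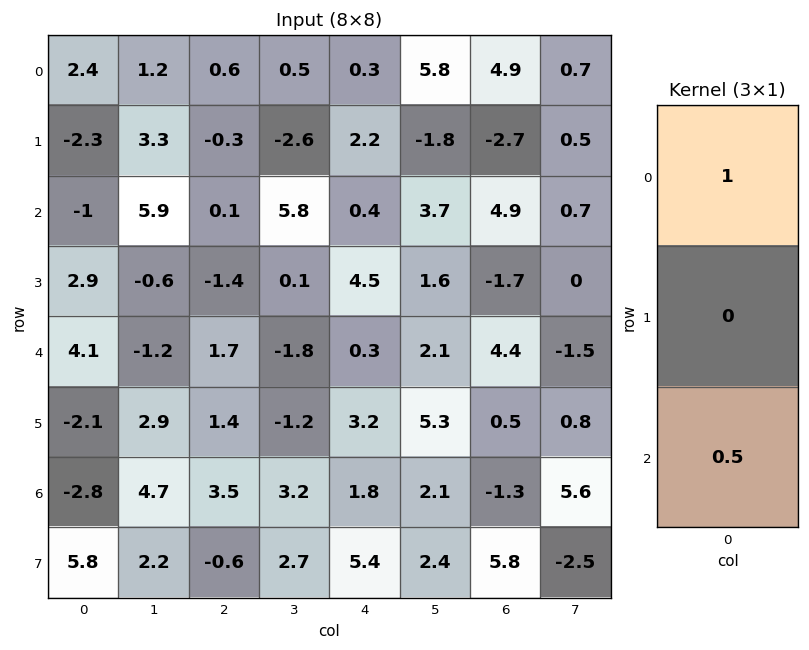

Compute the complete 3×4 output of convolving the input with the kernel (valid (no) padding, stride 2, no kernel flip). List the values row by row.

1.9 0.65 0.5 7.35
1.05 0.95 0.55 7.1
2.7 3.45 1.2 3.75

Output[0,0]: The receptive field on the input at this output position is [2.4 / -2.3 / -1]. Elementwise product with the kernel and sum: 2.4·1 + -1·0.5.
Output[0,1]: The receptive field on the input at this output position is [0.6 / -0.3 / 0.1]. Elementwise product with the kernel and sum: 0.6·1 + 0.1·0.5.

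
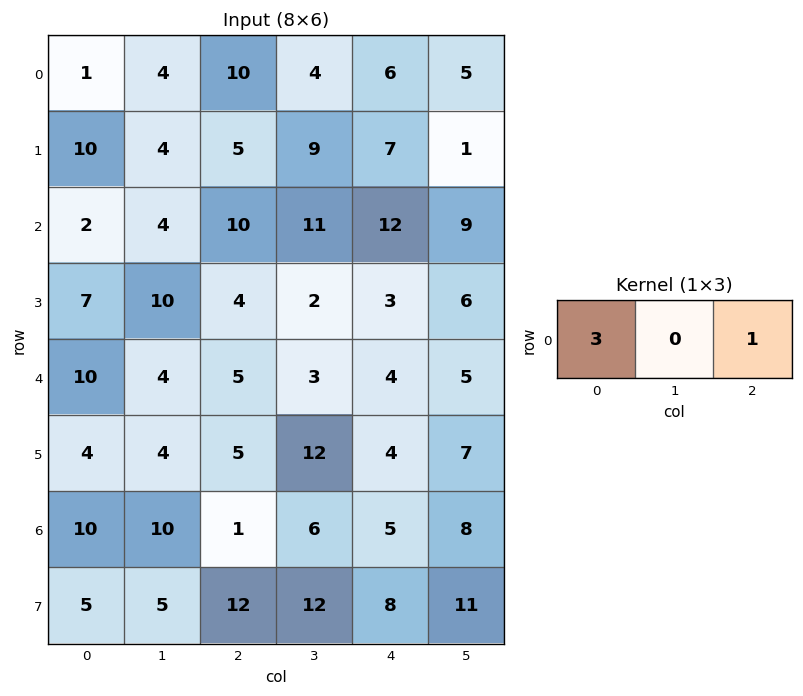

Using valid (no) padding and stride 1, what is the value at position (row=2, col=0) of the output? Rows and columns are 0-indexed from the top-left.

The receptive field on the input at this output position is [2 4 10]. Elementwise product with the kernel and sum: 2·3 + 10·1.

16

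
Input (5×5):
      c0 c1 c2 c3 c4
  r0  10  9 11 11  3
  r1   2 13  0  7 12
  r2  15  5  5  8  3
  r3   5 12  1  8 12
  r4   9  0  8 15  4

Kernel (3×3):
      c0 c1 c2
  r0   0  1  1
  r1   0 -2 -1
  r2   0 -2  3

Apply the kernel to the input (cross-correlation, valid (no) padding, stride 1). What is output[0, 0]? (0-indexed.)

The receptive field on the input at this output position is [10 9 11 / 2 13 0 / 15 5 5]. Elementwise product with the kernel and sum: 9·1 + 11·1 + 13·-2 + 0·-1 + 5·-2 + 5·3.

-1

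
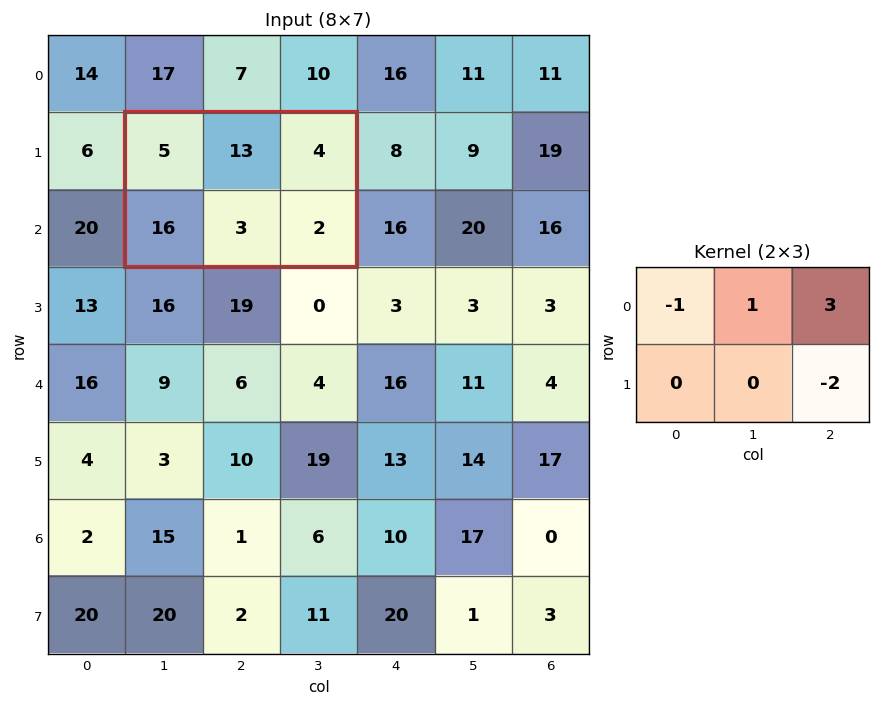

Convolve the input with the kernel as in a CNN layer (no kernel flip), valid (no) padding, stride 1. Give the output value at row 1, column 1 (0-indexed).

16

The receptive field on the input at this output position is [5 13 4 / 16 3 2]. Elementwise product with the kernel and sum: 5·-1 + 13·1 + 4·3 + 2·-2.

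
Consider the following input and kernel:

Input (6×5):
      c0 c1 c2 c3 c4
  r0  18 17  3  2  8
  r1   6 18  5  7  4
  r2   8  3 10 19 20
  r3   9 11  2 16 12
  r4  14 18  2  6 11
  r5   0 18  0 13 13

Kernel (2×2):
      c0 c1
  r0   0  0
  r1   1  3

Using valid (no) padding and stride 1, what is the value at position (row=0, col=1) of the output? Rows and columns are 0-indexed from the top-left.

33

The receptive field on the input at this output position is [17 3 / 18 5]. Elementwise product with the kernel and sum: 18·1 + 5·3.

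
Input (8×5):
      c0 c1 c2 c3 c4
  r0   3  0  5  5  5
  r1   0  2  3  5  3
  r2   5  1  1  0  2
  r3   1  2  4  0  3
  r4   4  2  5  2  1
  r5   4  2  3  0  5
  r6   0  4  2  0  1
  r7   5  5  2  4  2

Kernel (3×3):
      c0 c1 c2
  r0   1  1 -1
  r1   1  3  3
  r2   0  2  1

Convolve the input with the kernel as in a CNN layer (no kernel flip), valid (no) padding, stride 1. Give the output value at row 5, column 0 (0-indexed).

33

The receptive field on the input at this output position is [4 2 3 / 0 4 2 / 5 5 2]. Elementwise product with the kernel and sum: 4·1 + 2·1 + 3·-1 + 0·1 + 4·3 + 2·3 + 5·2 + 2·1.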